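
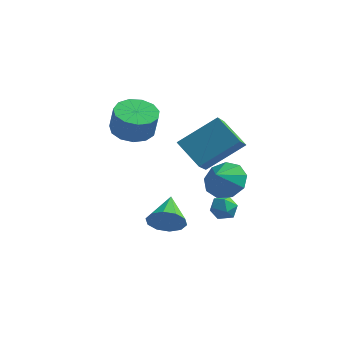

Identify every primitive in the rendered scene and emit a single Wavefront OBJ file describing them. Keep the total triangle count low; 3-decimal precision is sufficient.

v -0.593 2.708 1.293
v 0.234 2.275 1.031
v 0.521 2.099 2.224
v -0.307 2.532 2.487
v 0.348 2.807 1.082
v 0.635 2.632 2.275
v 0.163 3.308 1.199
v 0.45 3.132 2.393
v -0.262 3.618 1.347
v 0.025 3.442 2.541
v -0.792 3.639 1.478
v -0.505 3.464 2.671
v -1.26 3.364 1.55
v -0.973 3.189 2.743
v -1.515 2.881 1.54
v -1.228 2.706 2.734
v -1.478 2.343 1.452
v -1.191 2.168 2.646
v -1.16 1.921 1.314
v -0.873 1.746 2.507
v -0.662 1.748 1.169
v -0.376 1.573 2.362
v -0.143 1.88 1.063
v 0.144 1.705 2.257
v 1.901 0.704 -2.518
v 2.377 1.101 -3.113
v 1.459 2.096 -1.942
v 1.89 1.029 -3.314
v 1.407 0.833 -3.21
v 1.113 0.588 -2.842
v 1.119 0.386 -2.35
v 1.424 0.307 -1.922
v 1.911 0.378 -1.722
v 2.394 0.574 -1.825
v 2.689 0.82 -2.193
v 2.682 1.021 -2.685
v 3.156 3.809 -1.477
v 4.113 3.565 -1.551
v 3.024 3.071 -0.743
v 4.032 4.046 -1.081
v 3.541 4.417 -0.797
v 2.87 4.503 -0.832
v 2.333 4.264 -1.168
v 2.181 3.813 -1.649
v 2.485 3.36 -2.05
v 3.103 3.117 -2.183
v 3.746 3.198 -1.986
v 3.458 4.201 -3.351
v 3.73 3.808 -2.876
v 2.57 3.572 -3.364
v 2.842 3.179 -2.889
v 2.65 3.806 -2.738
v 3.199 4.195 -2.73
v 3.101 3.185 -3.51
v 3.65 3.574 -3.502
v 3.509 3.18 -2.975
v 3.23 3.564 -2.498
v 3.07 3.816 -3.742
v 2.791 4.2 -3.265
v 3.12 1.875 0.258
v 3.325 0.74 1.137
v 1.936 2.325 1.116
v 2.142 1.19 1.995
v 4.398 3.01 1.425
v 4.604 1.875 2.304
v 3.215 3.46 2.283
v 3.42 2.325 3.162
f 2 1 5
f 2 5 3
f 3 5 6
f 3 6 4
f 5 1 7
f 5 7 6
f 6 7 8
f 6 8 4
f 7 1 9
f 7 9 8
f 8 9 10
f 8 10 4
f 9 1 11
f 9 11 10
f 10 11 12
f 10 12 4
f 11 1 13
f 11 13 12
f 12 13 14
f 12 14 4
f 13 1 15
f 13 15 14
f 14 15 16
f 14 16 4
f 15 1 17
f 15 17 16
f 16 17 18
f 16 18 4
f 17 1 19
f 17 19 18
f 18 19 20
f 18 20 4
f 19 1 21
f 19 21 20
f 20 21 22
f 20 22 4
f 21 1 23
f 21 23 22
f 22 23 24
f 22 24 4
f 23 1 2
f 23 2 24
f 24 2 3
f 24 3 4
f 26 25 28
f 26 28 27
f 28 25 29
f 28 29 27
f 29 25 30
f 29 30 27
f 30 25 31
f 30 31 27
f 31 25 32
f 31 32 27
f 32 25 33
f 32 33 27
f 33 25 34
f 33 34 27
f 34 25 35
f 34 35 27
f 35 25 36
f 35 36 27
f 36 25 26
f 36 26 27
f 38 37 40
f 38 40 39
f 40 37 41
f 40 41 39
f 41 37 42
f 41 42 39
f 42 37 43
f 42 43 39
f 43 37 44
f 43 44 39
f 44 37 45
f 44 45 39
f 45 37 46
f 45 46 39
f 46 37 47
f 46 47 39
f 47 37 38
f 47 38 39
f 48 59 53
f 48 53 49
f 48 49 55
f 48 55 58
f 48 58 59
f 49 53 57
f 53 59 52
f 59 58 50
f 58 55 54
f 55 49 56
f 51 57 52
f 51 52 50
f 51 50 54
f 51 54 56
f 51 56 57
f 52 57 53
f 50 52 59
f 54 50 58
f 56 54 55
f 57 56 49
f 61 63 60
f 64 61 60
f 60 63 62
f 62 64 60
f 61 67 63
f 65 61 64
f 65 67 61
f 63 67 62
f 66 64 62
f 62 67 66
f 66 65 64
f 67 65 66



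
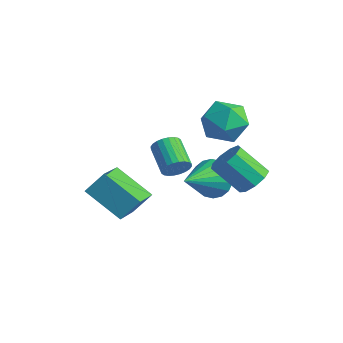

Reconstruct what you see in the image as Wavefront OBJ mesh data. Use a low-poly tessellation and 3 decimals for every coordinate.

v 0.795 1.65 3.362
v 1.525 2.397 3.117
v 1.395 0.643 2.083
v 2.125 1.39 1.838
v 2.205 0.842 2.756
v 1.834 1.464 3.547
v 1.086 1.576 1.653
v 0.715 2.198 2.444
v 1.705 2.351 2.061
v 2.397 1.897 2.743
v 0.523 1.143 2.457
v 1.215 0.689 3.139
v -1.165 -3.222 -0.576
v -0.829 -2.527 0.276
v -2.067 -1.868 -1.324
v -1.731 -1.173 -0.471
v 0.371 -2.747 -1.569
v 0.707 -2.052 -0.716
v -0.531 -1.393 -2.316
v -0.195 -0.698 -1.464
v -0.163 2.391 -1.965
v 0.574 2.765 -1.476
v 0.163 0.609 -1.095
v 0.243 2.832 -1.215
v -0.169 2.811 -1.102
v -0.579 2.708 -1.16
v -0.907 2.542 -1.377
v -1.088 2.346 -1.711
v -1.086 2.159 -2.095
v -0.9 2.018 -2.454
v -0.569 1.951 -2.715
v -0.158 1.971 -2.828
v 0.253 2.074 -2.77
v 0.581 2.241 -2.553
v 0.761 2.437 -2.219
v 0.759 2.624 -1.835
v 1.865 -1.244 1.408
v 2.187 -0.912 1.79
v 1.058 -0.464 2.354
v 0.735 -0.796 1.972
v 2.158 -0.762 1.612
v 1.028 -0.314 2.177
v 2.084 -0.685 1.404
v 0.954 -0.238 1.968
v 1.977 -0.694 1.196
v 0.847 -0.246 1.76
v 1.853 -0.786 1.02
v 0.723 -0.338 1.585
v 1.73 -0.948 0.903
v 0.6 -0.5 1.468
v 1.628 -1.155 0.864
v 0.499 -0.707 1.428
v 1.562 -1.375 0.907
v 0.433 -0.928 1.471
v 1.542 -1.576 1.026
v 0.413 -1.128 1.59
v 1.572 -1.726 1.203
v 0.442 -1.278 1.768
v 1.646 -1.802 1.412
v 0.516 -1.355 1.976
v 1.753 -1.794 1.62
v 0.623 -1.346 2.184
v 1.877 -1.702 1.795
v 0.747 -1.254 2.36
v 2 -1.54 1.912
v 0.87 -1.092 2.477
v 2.101 -1.333 1.952
v 0.972 -0.885 2.516
v 2.167 -1.112 1.909
v 1.038 -0.665 2.473
v 2.731 1.913 -0.293
v 3.323 1.888 0.2
v 2.36 1.282 1.325
v 1.769 1.307 0.833
v 3.075 2.352 0.239
v 2.113 1.745 1.364
v 2.667 2.61 0.029
v 1.705 2.004 1.154
v 2.289 2.542 -0.332
v 1.327 1.936 0.793
v 2.118 2.18 -0.674
v 1.155 1.574 0.452
v 2.233 1.693 -0.837
v 1.271 1.086 0.288
v 2.582 1.309 -0.746
v 1.62 0.702 0.379
v 3.001 1.208 -0.443
v 2.038 0.601 0.682
v 3.293 1.437 -0.069
v 2.331 0.83 1.056
f 1 12 6
f 1 6 2
f 1 2 8
f 1 8 11
f 1 11 12
f 2 6 10
f 6 12 5
f 12 11 3
f 11 8 7
f 8 2 9
f 4 10 5
f 4 5 3
f 4 3 7
f 4 7 9
f 4 9 10
f 5 10 6
f 3 5 12
f 7 3 11
f 9 7 8
f 10 9 2
f 14 16 13
f 17 14 13
f 13 16 15
f 15 17 13
f 14 20 16
f 18 14 17
f 18 20 14
f 16 20 15
f 19 17 15
f 15 20 19
f 19 18 17
f 20 18 19
f 22 21 24
f 22 24 23
f 24 21 25
f 24 25 23
f 25 21 26
f 25 26 23
f 26 21 27
f 26 27 23
f 27 21 28
f 27 28 23
f 28 21 29
f 28 29 23
f 29 21 30
f 29 30 23
f 30 21 31
f 30 31 23
f 31 21 32
f 31 32 23
f 32 21 33
f 32 33 23
f 33 21 34
f 33 34 23
f 34 21 35
f 34 35 23
f 35 21 36
f 35 36 23
f 36 21 22
f 36 22 23
f 38 37 41
f 38 41 39
f 39 41 42
f 39 42 40
f 41 37 43
f 41 43 42
f 42 43 44
f 42 44 40
f 43 37 45
f 43 45 44
f 44 45 46
f 44 46 40
f 45 37 47
f 45 47 46
f 46 47 48
f 46 48 40
f 47 37 49
f 47 49 48
f 48 49 50
f 48 50 40
f 49 37 51
f 49 51 50
f 50 51 52
f 50 52 40
f 51 37 53
f 51 53 52
f 52 53 54
f 52 54 40
f 53 37 55
f 53 55 54
f 54 55 56
f 54 56 40
f 55 37 57
f 55 57 56
f 56 57 58
f 56 58 40
f 57 37 59
f 57 59 58
f 58 59 60
f 58 60 40
f 59 37 61
f 59 61 60
f 60 61 62
f 60 62 40
f 61 37 63
f 61 63 62
f 62 63 64
f 62 64 40
f 63 37 65
f 63 65 64
f 64 65 66
f 64 66 40
f 65 37 67
f 65 67 66
f 66 67 68
f 66 68 40
f 67 37 69
f 67 69 68
f 68 69 70
f 68 70 40
f 69 37 38
f 69 38 70
f 70 38 39
f 70 39 40
f 72 71 75
f 72 75 73
f 73 75 76
f 73 76 74
f 75 71 77
f 75 77 76
f 76 77 78
f 76 78 74
f 77 71 79
f 77 79 78
f 78 79 80
f 78 80 74
f 79 71 81
f 79 81 80
f 80 81 82
f 80 82 74
f 81 71 83
f 81 83 82
f 82 83 84
f 82 84 74
f 83 71 85
f 83 85 84
f 84 85 86
f 84 86 74
f 85 71 87
f 85 87 86
f 86 87 88
f 86 88 74
f 87 71 89
f 87 89 88
f 88 89 90
f 88 90 74
f 89 71 72
f 89 72 90
f 90 72 73
f 90 73 74



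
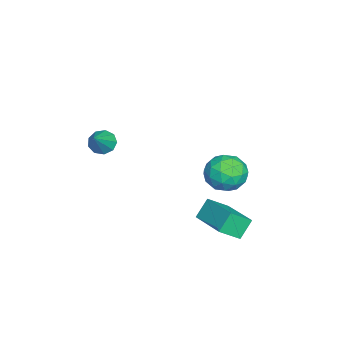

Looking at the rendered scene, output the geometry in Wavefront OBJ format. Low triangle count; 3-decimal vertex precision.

v 0.317 1.846 -2.025
v -0.246 2.261 -1.151
v 1.94 3.16 -1.604
v 1.376 3.575 -0.729
v 0.824 0.985 -1.291
v 0.26 1.4 -0.416
v 2.446 2.299 -0.869
v 1.883 2.714 0.005
v -2.415 2.811 -0.3
v -1.527 2.186 -0.102
v -3.293 1.374 -0.898
v -2.405 0.749 -0.7
v -2.979 1.174 0.142
v -2.437 2.062 0.511
v -2.383 1.498 -1.511
v -1.841 2.386 -1.142
v -1.507 1.375 -0.851
v -1.875 1.174 0.171
v -2.945 2.386 -1.171
v -3.313 2.185 -0.149
v -1.894 2.624 -0.149
v -2.926 0.936 -0.851
v -3.263 1.185 -0.357
v -2.741 0.818 -0.24
v -2.429 2.552 0.212
v -1.907 2.184 0.328
v -2.76 1.59 0.471
v -2.913 1.376 -1.328
v -2.391 1.008 -1.212
v -2.079 2.742 -0.76
v -1.557 2.375 -0.643
v -2.06 1.97 -1.471
v -1.36 1.78 -0.472
v -1.876 0.936 -0.824
v -1.864 1.376 -1.301
v -1.545 1.898 -1.083
v -1.577 1.663 0.128
v -2.092 0.818 -0.223
v -2.43 1.068 0.271
v -2.111 1.59 0.488
v -1.565 1.186 -0.312
v -2.728 2.742 -0.777
v -3.243 1.897 -1.128
v -2.709 1.97 -1.488
v -2.39 2.492 -1.271
v -2.944 2.624 -0.176
v -3.46 1.78 -0.528
v -3.275 1.662 0.083
v -2.956 2.184 0.301
v -3.255 2.374 -0.688
v 0.572 -3.259 2.946
v 1.01 -3.079 2.472
v 1.728 -3.361 3.974
v 0.851 -2.707 2.688
v 0.562 -2.593 3.024
v 0.277 -2.791 3.324
v 0.131 -3.208 3.447
v 0.191 -3.648 3.336
v 0.43 -3.906 3.042
v 0.735 -3.861 2.703
v 0.964 -3.535 2.478
f 2 4 1
f 5 2 1
f 1 4 3
f 3 5 1
f 2 8 4
f 6 2 5
f 6 8 2
f 4 8 3
f 7 5 3
f 3 8 7
f 7 6 5
f 8 6 7
f 9 46 25
f 46 20 49
f 25 49 14
f 46 49 25
f 9 25 21
f 25 14 26
f 21 26 10
f 25 26 21
f 9 21 30
f 21 10 31
f 30 31 16
f 21 31 30
f 9 30 42
f 30 16 45
f 42 45 19
f 30 45 42
f 9 42 46
f 42 19 50
f 46 50 20
f 42 50 46
f 10 26 37
f 26 14 40
f 37 40 18
f 26 40 37
f 14 49 27
f 49 20 48
f 27 48 13
f 49 48 27
f 20 50 47
f 50 19 43
f 47 43 11
f 50 43 47
f 19 45 44
f 45 16 32
f 44 32 15
f 45 32 44
f 16 31 36
f 31 10 33
f 36 33 17
f 31 33 36
f 12 38 24
f 38 18 39
f 24 39 13
f 38 39 24
f 12 24 22
f 24 13 23
f 22 23 11
f 24 23 22
f 12 22 29
f 22 11 28
f 29 28 15
f 22 28 29
f 12 29 34
f 29 15 35
f 34 35 17
f 29 35 34
f 12 34 38
f 34 17 41
f 38 41 18
f 34 41 38
f 13 39 27
f 39 18 40
f 27 40 14
f 39 40 27
f 11 23 47
f 23 13 48
f 47 48 20
f 23 48 47
f 15 28 44
f 28 11 43
f 44 43 19
f 28 43 44
f 17 35 36
f 35 15 32
f 36 32 16
f 35 32 36
f 18 41 37
f 41 17 33
f 37 33 10
f 41 33 37
f 52 51 54
f 52 54 53
f 54 51 55
f 54 55 53
f 55 51 56
f 55 56 53
f 56 51 57
f 56 57 53
f 57 51 58
f 57 58 53
f 58 51 59
f 58 59 53
f 59 51 60
f 59 60 53
f 60 51 61
f 60 61 53
f 61 51 52
f 61 52 53



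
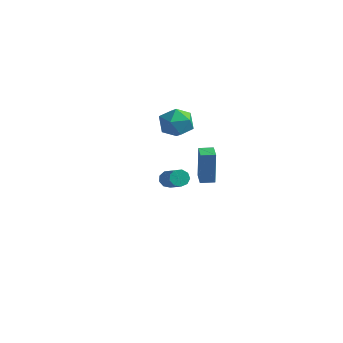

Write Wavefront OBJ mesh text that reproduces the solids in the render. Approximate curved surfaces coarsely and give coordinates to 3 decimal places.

v 2.59 -2.729 -1.067
v 2.911 -2.333 -1.168
v 4.212 -3.155 -0.254
v 3.89 -3.551 -0.153
v 2.736 -2.273 -0.865
v 4.037 -3.095 0.049
v 2.492 -2.426 -0.656
v 3.793 -3.248 0.258
v 2.294 -2.721 -0.639
v 3.595 -3.543 0.275
v 2.234 -3.02 -0.823
v 3.535 -3.842 0.091
v 2.341 -3.182 -1.121
v 3.642 -4.004 -0.207
v 2.564 -3.133 -1.394
v 3.865 -3.955 -0.479
v 2.799 -2.894 -1.514
v 4.1 -3.716 -0.599
v 2.936 -2.578 -1.425
v 4.237 -3.4 -0.51
v -1.67 4.529 -0.775
v -1.203 4.19 -1.679
v -2.697 3.13 -0.781
v -2.23 2.791 -1.685
v -1.678 2.794 -0.765
v -1.044 3.658 -0.761
v -2.856 3.662 -1.699
v -2.222 4.526 -1.695
v -1.936 3.655 -2.25
v -1.208 3.118 -1.673
v -2.692 4.202 -0.787
v -1.964 3.665 -0.21
v -0.35 3.453 -4.628
v -0.266 3.389 -2.5
v 0.228 4.021 -4.634
v 0.312 3.957 -2.506
v 0.308 2.783 -4.674
v 0.392 2.719 -2.546
v 0.886 3.351 -4.68
v 0.97 3.287 -2.552
f 2 1 5
f 2 5 3
f 3 5 6
f 3 6 4
f 5 1 7
f 5 7 6
f 6 7 8
f 6 8 4
f 7 1 9
f 7 9 8
f 8 9 10
f 8 10 4
f 9 1 11
f 9 11 10
f 10 11 12
f 10 12 4
f 11 1 13
f 11 13 12
f 12 13 14
f 12 14 4
f 13 1 15
f 13 15 14
f 14 15 16
f 14 16 4
f 15 1 17
f 15 17 16
f 16 17 18
f 16 18 4
f 17 1 19
f 17 19 18
f 18 19 20
f 18 20 4
f 19 1 2
f 19 2 20
f 20 2 3
f 20 3 4
f 21 32 26
f 21 26 22
f 21 22 28
f 21 28 31
f 21 31 32
f 22 26 30
f 26 32 25
f 32 31 23
f 31 28 27
f 28 22 29
f 24 30 25
f 24 25 23
f 24 23 27
f 24 27 29
f 24 29 30
f 25 30 26
f 23 25 32
f 27 23 31
f 29 27 28
f 30 29 22
f 34 36 33
f 37 34 33
f 33 36 35
f 35 37 33
f 34 40 36
f 38 34 37
f 38 40 34
f 36 40 35
f 39 37 35
f 35 40 39
f 39 38 37
f 40 38 39



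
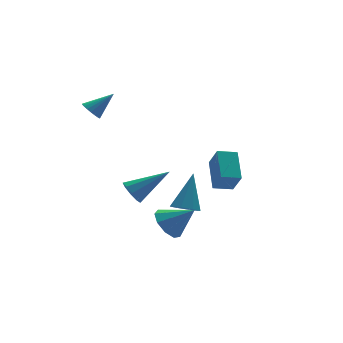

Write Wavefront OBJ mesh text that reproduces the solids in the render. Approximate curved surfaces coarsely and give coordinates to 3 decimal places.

v 0.975 1.228 -2.443
v 1.042 0.481 -1.32
v 1.491 2.695 -1.498
v 1.558 1.949 -0.375
v 1.962 1.011 -2.645
v 2.029 0.265 -1.522
v 2.478 2.479 -1.7
v 2.545 1.732 -0.577
v -1.99 -0.082 -3.498
v -1.328 0.564 -3.755
v -0.93 -0.758 -2.462
v -1.678 0.791 -3.248
v -2.174 0.61 -2.859
v -2.585 0.105 -2.768
v -2.717 -0.487 -3.019
v -2.509 -0.889 -3.494
v -2.059 -0.914 -3.972
v -1.576 -0.549 -4.227
v -1.287 0.034 -4.142
v -4.438 -1.528 -0.06
v -4.056 -1.576 -0.645
v -2.742 -1.912 1.08
v -4.059 -1.124 -0.488
v -4.24 -0.861 -0.131
v -4.514 -0.91 0.259
v -4.752 -1.249 0.5
v -4.843 -1.718 0.478
v -4.745 -2.099 0.204
v -4.504 -2.213 -0.193
v -4.231 -2.006 -0.528
v -4.147 3.876 2.669
v -3.754 3.858 2.203
v -3.013 3.784 3.631
v -3.771 4.107 2.248
v -3.854 4.316 2.365
v -3.987 4.449 2.535
v -4.148 4.483 2.728
v -4.309 4.412 2.911
v -4.442 4.249 3.052
v -4.524 4.021 3.127
v -4.54 3.768 3.123
v -4.489 3.533 3.04
v -4.379 3.358 2.893
v -4.229 3.273 2.708
v -4.064 3.292 2.516
v -3.914 3.411 2.35
v -3.804 3.612 2.239
v -2.099 -2.197 -1.332
v -1.431 -2.245 -1.622
v -1.301 -1.383 0.372
v -1.68 -1.759 -1.738
v -2.175 -1.529 -1.616
v -2.625 -1.691 -1.327
v -2.767 -2.15 -1.041
v -2.518 -2.636 -0.926
v -2.023 -2.866 -1.048
v -1.573 -2.704 -1.336
f 2 4 1
f 5 2 1
f 1 4 3
f 3 5 1
f 2 8 4
f 6 2 5
f 6 8 2
f 4 8 3
f 7 5 3
f 3 8 7
f 7 6 5
f 8 6 7
f 10 9 12
f 10 12 11
f 12 9 13
f 12 13 11
f 13 9 14
f 13 14 11
f 14 9 15
f 14 15 11
f 15 9 16
f 15 16 11
f 16 9 17
f 16 17 11
f 17 9 18
f 17 18 11
f 18 9 19
f 18 19 11
f 19 9 10
f 19 10 11
f 21 20 23
f 21 23 22
f 23 20 24
f 23 24 22
f 24 20 25
f 24 25 22
f 25 20 26
f 25 26 22
f 26 20 27
f 26 27 22
f 27 20 28
f 27 28 22
f 28 20 29
f 28 29 22
f 29 20 30
f 29 30 22
f 30 20 21
f 30 21 22
f 32 31 34
f 32 34 33
f 34 31 35
f 34 35 33
f 35 31 36
f 35 36 33
f 36 31 37
f 36 37 33
f 37 31 38
f 37 38 33
f 38 31 39
f 38 39 33
f 39 31 40
f 39 40 33
f 40 31 41
f 40 41 33
f 41 31 42
f 41 42 33
f 42 31 43
f 42 43 33
f 43 31 44
f 43 44 33
f 44 31 45
f 44 45 33
f 45 31 46
f 45 46 33
f 46 31 47
f 46 47 33
f 47 31 32
f 47 32 33
f 49 48 51
f 49 51 50
f 51 48 52
f 51 52 50
f 52 48 53
f 52 53 50
f 53 48 54
f 53 54 50
f 54 48 55
f 54 55 50
f 55 48 56
f 55 56 50
f 56 48 57
f 56 57 50
f 57 48 49
f 57 49 50



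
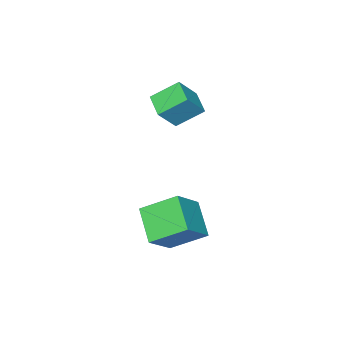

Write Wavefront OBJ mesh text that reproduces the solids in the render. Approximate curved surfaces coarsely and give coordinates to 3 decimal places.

v 1.658 -0.792 -4.345
v 3.085 -0.716 -3.033
v 0.639 0.573 -3.315
v 2.066 0.649 -2.003
v 2.514 0.611 -5.357
v 3.941 0.687 -4.045
v 1.495 1.976 -4.327
v 2.922 2.052 -3.015
v -3.629 -3.447 -0.13
v -2.594 -3.603 1.132
v -3 -2.339 -0.51
v -1.964 -2.495 0.753
v -2.616 -4.345 -1.073
v -1.58 -4.501 0.19
v -1.986 -3.237 -1.452
v -0.951 -3.393 -0.19
f 2 4 1
f 5 2 1
f 1 4 3
f 3 5 1
f 2 8 4
f 6 2 5
f 6 8 2
f 4 8 3
f 7 5 3
f 3 8 7
f 7 6 5
f 8 6 7
f 10 12 9
f 13 10 9
f 9 12 11
f 11 13 9
f 10 16 12
f 14 10 13
f 14 16 10
f 12 16 11
f 15 13 11
f 11 16 15
f 15 14 13
f 16 14 15



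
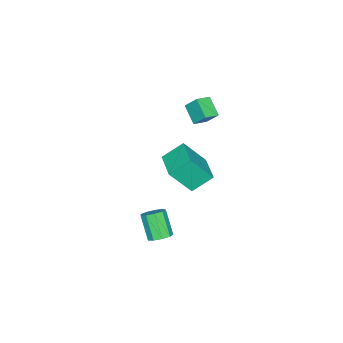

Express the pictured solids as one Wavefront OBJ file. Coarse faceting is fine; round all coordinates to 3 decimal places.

v -3.828 1.988 0.146
v -4.511 1.089 0.921
v -3.804 2.748 1.048
v -4.487 1.849 1.823
v -2.953 1.591 0.457
v -3.636 0.692 1.232
v -2.929 2.351 1.359
v -3.612 1.452 2.134
v 4.159 3.141 -3.145
v 4.615 3.498 -2.717
v 3.976 2.716 -1.386
v 3.521 2.359 -1.815
v 4.196 3.753 -2.768
v 3.558 2.971 -1.437
v 3.76 3.721 -2.995
v 3.122 2.94 -1.665
v 3.511 3.418 -3.293
v 2.873 2.637 -1.962
v 3.565 2.985 -3.521
v 2.927 2.204 -2.191
v 3.897 2.625 -3.574
v 3.259 1.843 -2.243
v 4.351 2.506 -3.426
v 3.713 1.725 -2.095
v 4.716 2.684 -3.147
v 4.078 1.903 -1.816
v 4.82 3.076 -2.867
v 4.182 2.294 -1.536
v -1.38 0.367 -1.795
v -2.235 1.307 -0.839
v -2.13 1.436 -3.516
v -2.985 2.376 -2.559
v 0.065 1.564 -1.681
v -0.79 2.504 -0.724
v -0.685 2.633 -3.401
v -1.54 3.573 -2.445
f 2 4 1
f 5 2 1
f 1 4 3
f 3 5 1
f 2 8 4
f 6 2 5
f 6 8 2
f 4 8 3
f 7 5 3
f 3 8 7
f 7 6 5
f 8 6 7
f 10 9 13
f 10 13 11
f 11 13 14
f 11 14 12
f 13 9 15
f 13 15 14
f 14 15 16
f 14 16 12
f 15 9 17
f 15 17 16
f 16 17 18
f 16 18 12
f 17 9 19
f 17 19 18
f 18 19 20
f 18 20 12
f 19 9 21
f 19 21 20
f 20 21 22
f 20 22 12
f 21 9 23
f 21 23 22
f 22 23 24
f 22 24 12
f 23 9 25
f 23 25 24
f 24 25 26
f 24 26 12
f 25 9 27
f 25 27 26
f 26 27 28
f 26 28 12
f 27 9 10
f 27 10 28
f 28 10 11
f 28 11 12
f 30 32 29
f 33 30 29
f 29 32 31
f 31 33 29
f 30 36 32
f 34 30 33
f 34 36 30
f 32 36 31
f 35 33 31
f 31 36 35
f 35 34 33
f 36 34 35



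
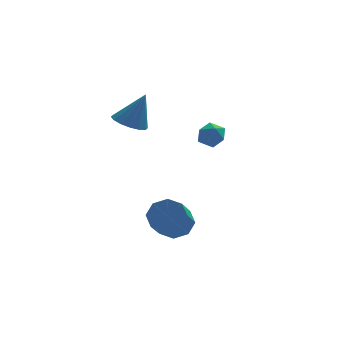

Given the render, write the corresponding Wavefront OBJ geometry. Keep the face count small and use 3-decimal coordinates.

v 1.699 0.586 -3.584
v 2.591 0.242 -3.499
v 1.993 -1.01 -2.291
v 1.101 -0.666 -2.376
v 2.449 0.777 -3.015
v 1.85 -0.475 -1.807
v 1.867 1.2 -2.865
v 1.269 -0.053 -1.657
v 1.187 1.263 -3.136
v 0.589 0.011 -1.928
v 0.807 0.93 -3.669
v 0.209 -0.322 -2.461
v 0.95 0.395 -4.153
v 0.351 -0.857 -2.945
v 1.531 -0.027 -4.303
v 0.933 -1.28 -3.095
v 2.211 -0.091 -4.032
v 1.613 -1.343 -2.824
v 3.866 3.914 -0.093
v 4.27 4.197 0.523
v 3.67 2.823 0.537
v 4.074 3.106 1.153
v 3.37 3.41 0.969
v 3.491 4.085 0.579
v 4.449 2.935 0.481
v 4.57 3.61 0.091
v 4.63 3.592 0.877
v 3.963 3.886 1.179
v 3.977 3.134 -0.119
v 3.31 3.428 0.183
v 0.06 3.479 1.7
v 0.897 3.339 1.319
v 0.86 3.581 3.42
v 0.838 3.816 1.318
v 0.57 4.204 1.419
v 0.166 4.397 1.596
v -0.266 4.344 1.8
v -0.612 4.059 1.978
v -0.777 3.619 2.081
v -0.718 3.141 2.082
v -0.451 2.754 1.98
v -0.047 2.561 1.804
v 0.386 2.614 1.6
v 0.731 2.898 1.422
f 2 1 5
f 2 5 3
f 3 5 6
f 3 6 4
f 5 1 7
f 5 7 6
f 6 7 8
f 6 8 4
f 7 1 9
f 7 9 8
f 8 9 10
f 8 10 4
f 9 1 11
f 9 11 10
f 10 11 12
f 10 12 4
f 11 1 13
f 11 13 12
f 12 13 14
f 12 14 4
f 13 1 15
f 13 15 14
f 14 15 16
f 14 16 4
f 15 1 17
f 15 17 16
f 16 17 18
f 16 18 4
f 17 1 2
f 17 2 18
f 18 2 3
f 18 3 4
f 19 30 24
f 19 24 20
f 19 20 26
f 19 26 29
f 19 29 30
f 20 24 28
f 24 30 23
f 30 29 21
f 29 26 25
f 26 20 27
f 22 28 23
f 22 23 21
f 22 21 25
f 22 25 27
f 22 27 28
f 23 28 24
f 21 23 30
f 25 21 29
f 27 25 26
f 28 27 20
f 32 31 34
f 32 34 33
f 34 31 35
f 34 35 33
f 35 31 36
f 35 36 33
f 36 31 37
f 36 37 33
f 37 31 38
f 37 38 33
f 38 31 39
f 38 39 33
f 39 31 40
f 39 40 33
f 40 31 41
f 40 41 33
f 41 31 42
f 41 42 33
f 42 31 43
f 42 43 33
f 43 31 44
f 43 44 33
f 44 31 32
f 44 32 33



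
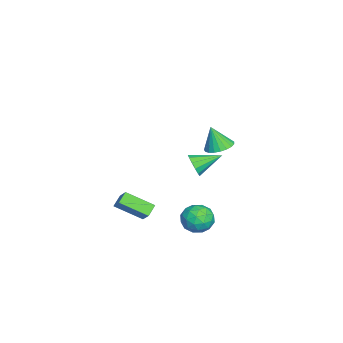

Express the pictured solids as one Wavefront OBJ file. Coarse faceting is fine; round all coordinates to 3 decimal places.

v 1.088 4.136 2.826
v 1.9 3.967 2.825
v 0.992 3.664 4.194
v 1.895 4.294 2.937
v 1.75 4.593 3.03
v 1.491 4.813 3.088
v 1.162 4.916 3.101
v 0.82 4.884 3.066
v 0.524 4.723 2.99
v 0.326 4.461 2.885
v 0.26 4.142 2.771
v 0.336 3.823 2.665
v 0.543 3.557 2.588
v 0.844 3.392 2.552
v 1.187 3.355 2.563
v 1.513 3.454 2.62
v 1.765 3.67 2.712
v -1.392 2.937 -4.071
v -0.918 3.5 -3.38
v 0.018 2.2 -4.44
v 0.492 2.763 -3.749
v -0.163 2.053 -3.458
v -1.035 2.509 -3.229
v 0.135 3.191 -4.591
v -0.737 3.647 -4.362
v 0.026 3.657 -3.702
v -0.158 2.954 -3.001
v -0.742 2.746 -4.819
v -0.926 2.043 -4.118
v -1.279 3.283 -3.693
v 0.379 2.417 -4.127
v -0.007 2 -3.955
v 0.273 2.331 -3.55
v -1.348 2.701 -3.604
v -1.069 3.031 -3.199
v -0.625 2.181 -3.244
v 0.169 2.669 -4.621
v 0.448 2.999 -4.216
v -1.173 3.369 -4.27
v -0.893 3.7 -3.865
v -0.275 3.519 -4.576
v -0.445 3.706 -3.476
v 0.384 3.273 -3.693
v 0.174 3.525 -4.188
v -0.339 3.793 -4.053
v -0.553 3.293 -3.065
v 0.276 2.86 -3.282
v -0.11 2.443 -3.11
v -0.622 2.71 -2.976
v 0.002 3.385 -3.254
v -1.176 2.84 -4.538
v -0.347 2.407 -4.755
v -0.278 2.99 -4.844
v -0.79 3.257 -4.71
v -1.284 2.427 -4.127
v -0.455 1.994 -4.344
v -0.561 1.907 -3.767
v -1.074 2.175 -3.632
v -0.902 2.315 -4.566
v -0.955 0.159 -3.659
v -1.002 -1.451 -2.768
v -0.209 0.578 -2.862
v -0.256 -1.031 -1.971
v -0.324 -0.109 -4.109
v -0.371 -1.718 -3.218
v 0.422 0.311 -3.312
v 0.375 -1.299 -2.421
v -3.447 2.303 -1.565
v -2.878 2.253 -1.004
v -3.933 3.817 -0.935
v -2.69 2.46 -1.357
v -2.742 2.618 -1.776
v -3.018 2.676 -2.128
v -3.429 2.615 -2.301
v -3.847 2.456 -2.241
v -4.137 2.248 -1.965
v -4.208 2.058 -1.563
v -4.037 1.945 -1.161
v -3.679 1.947 -0.888
v -3.247 2.061 -0.829
f 2 1 4
f 2 4 3
f 4 1 5
f 4 5 3
f 5 1 6
f 5 6 3
f 6 1 7
f 6 7 3
f 7 1 8
f 7 8 3
f 8 1 9
f 8 9 3
f 9 1 10
f 9 10 3
f 10 1 11
f 10 11 3
f 11 1 12
f 11 12 3
f 12 1 13
f 12 13 3
f 13 1 14
f 13 14 3
f 14 1 15
f 14 15 3
f 15 1 16
f 15 16 3
f 16 1 17
f 16 17 3
f 17 1 2
f 17 2 3
f 18 55 34
f 55 29 58
f 34 58 23
f 55 58 34
f 18 34 30
f 34 23 35
f 30 35 19
f 34 35 30
f 18 30 39
f 30 19 40
f 39 40 25
f 30 40 39
f 18 39 51
f 39 25 54
f 51 54 28
f 39 54 51
f 18 51 55
f 51 28 59
f 55 59 29
f 51 59 55
f 19 35 46
f 35 23 49
f 46 49 27
f 35 49 46
f 23 58 36
f 58 29 57
f 36 57 22
f 58 57 36
f 29 59 56
f 59 28 52
f 56 52 20
f 59 52 56
f 28 54 53
f 54 25 41
f 53 41 24
f 54 41 53
f 25 40 45
f 40 19 42
f 45 42 26
f 40 42 45
f 21 47 33
f 47 27 48
f 33 48 22
f 47 48 33
f 21 33 31
f 33 22 32
f 31 32 20
f 33 32 31
f 21 31 38
f 31 20 37
f 38 37 24
f 31 37 38
f 21 38 43
f 38 24 44
f 43 44 26
f 38 44 43
f 21 43 47
f 43 26 50
f 47 50 27
f 43 50 47
f 22 48 36
f 48 27 49
f 36 49 23
f 48 49 36
f 20 32 56
f 32 22 57
f 56 57 29
f 32 57 56
f 24 37 53
f 37 20 52
f 53 52 28
f 37 52 53
f 26 44 45
f 44 24 41
f 45 41 25
f 44 41 45
f 27 50 46
f 50 26 42
f 46 42 19
f 50 42 46
f 61 63 60
f 64 61 60
f 60 63 62
f 62 64 60
f 61 67 63
f 65 61 64
f 65 67 61
f 63 67 62
f 66 64 62
f 62 67 66
f 66 65 64
f 67 65 66
f 69 68 71
f 69 71 70
f 71 68 72
f 71 72 70
f 72 68 73
f 72 73 70
f 73 68 74
f 73 74 70
f 74 68 75
f 74 75 70
f 75 68 76
f 75 76 70
f 76 68 77
f 76 77 70
f 77 68 78
f 77 78 70
f 78 68 79
f 78 79 70
f 79 68 80
f 79 80 70
f 80 68 69
f 80 69 70



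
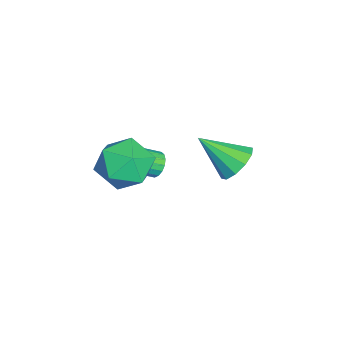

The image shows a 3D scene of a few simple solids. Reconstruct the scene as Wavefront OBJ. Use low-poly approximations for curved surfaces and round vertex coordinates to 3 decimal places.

v -2.787 3.085 0.458
v -2.372 2.554 -0.155
v -2.913 1.595 1.662
v -1.977 2.785 0.172
v -1.891 3.13 0.607
v -2.147 3.458 0.986
v -2.648 3.643 1.162
v -3.202 3.615 1.07
v -3.598 3.384 0.743
v -3.684 3.039 0.308
v -3.427 2.711 -0.071
v -2.926 2.526 -0.247
v -3.746 -0.07 -0.874
v -3.382 0.278 -0.548
v -2.95 -0.762 0.081
v -3.314 -1.11 -0.246
v -3.624 0.27 -0.395
v -3.193 -0.77 0.234
v -3.895 0.184 -0.352
v -3.464 -0.856 0.277
v -4.131 0.04 -0.428
v -3.7 -1 0.201
v -4.279 -0.129 -0.607
v -3.848 -1.17 0.022
v -4.305 -0.285 -0.847
v -3.874 -1.325 -0.218
v -4.203 -0.391 -1.093
v -3.771 -1.432 -0.464
v -3.995 -0.424 -1.289
v -3.564 -1.465 -0.66
v -3.731 -0.375 -1.39
v -3.3 -1.416 -0.762
v -3.47 -0.257 -1.373
v -3.039 -1.298 -0.745
v -3.272 -0.096 -1.242
v -2.841 -1.136 -0.613
v -3.183 0.072 -1.026
v -2.751 -0.969 -0.398
v -3.222 0.207 -0.776
v -2.791 -0.834 -0.147
v 0.517 0.192 2.252
v 1.553 0.21 2.855
v -0.093 -1.29 3.345
v 0.943 -1.272 3.948
v 0.161 -0.372 4.073
v 0.538 0.544 3.398
v 0.922 -1.624 2.802
v 1.299 -0.708 2.127
v 1.803 -0.912 3.195
v 1.333 -0.139 3.981
v 0.127 -0.941 2.219
v -0.343 -0.168 3.005
f 2 1 4
f 2 4 3
f 4 1 5
f 4 5 3
f 5 1 6
f 5 6 3
f 6 1 7
f 6 7 3
f 7 1 8
f 7 8 3
f 8 1 9
f 8 9 3
f 9 1 10
f 9 10 3
f 10 1 11
f 10 11 3
f 11 1 12
f 11 12 3
f 12 1 2
f 12 2 3
f 14 13 17
f 14 17 15
f 15 17 18
f 15 18 16
f 17 13 19
f 17 19 18
f 18 19 20
f 18 20 16
f 19 13 21
f 19 21 20
f 20 21 22
f 20 22 16
f 21 13 23
f 21 23 22
f 22 23 24
f 22 24 16
f 23 13 25
f 23 25 24
f 24 25 26
f 24 26 16
f 25 13 27
f 25 27 26
f 26 27 28
f 26 28 16
f 27 13 29
f 27 29 28
f 28 29 30
f 28 30 16
f 29 13 31
f 29 31 30
f 30 31 32
f 30 32 16
f 31 13 33
f 31 33 32
f 32 33 34
f 32 34 16
f 33 13 35
f 33 35 34
f 34 35 36
f 34 36 16
f 35 13 37
f 35 37 36
f 36 37 38
f 36 38 16
f 37 13 39
f 37 39 38
f 38 39 40
f 38 40 16
f 39 13 14
f 39 14 40
f 40 14 15
f 40 15 16
f 41 52 46
f 41 46 42
f 41 42 48
f 41 48 51
f 41 51 52
f 42 46 50
f 46 52 45
f 52 51 43
f 51 48 47
f 48 42 49
f 44 50 45
f 44 45 43
f 44 43 47
f 44 47 49
f 44 49 50
f 45 50 46
f 43 45 52
f 47 43 51
f 49 47 48
f 50 49 42



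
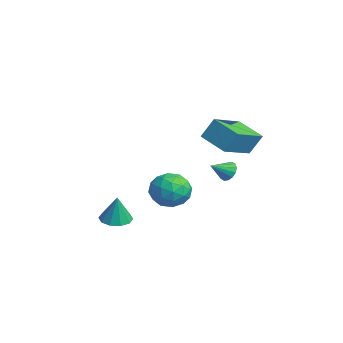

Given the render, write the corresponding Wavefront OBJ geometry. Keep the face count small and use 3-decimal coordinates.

v 1.539 1.813 2.352
v 1.693 2.415 3.46
v 0.299 3.466 1.627
v 0.452 4.067 2.734
v 2.868 2.553 1.766
v 3.021 3.154 2.873
v 1.627 4.205 1.04
v 1.781 4.807 2.148
v -1.878 -1.497 -4.045
v -1.051 -1.464 -4.235
v -1.522 -1.503 -2.495
v -1.227 -0.971 -4.192
v -1.652 -0.679 -4.093
v -2.163 -0.699 -3.976
v -2.566 -1.023 -3.884
v -2.706 -1.529 -3.854
v -2.53 -2.022 -3.897
v -2.105 -2.314 -3.996
v -1.593 -2.294 -4.114
v -1.191 -1.97 -4.205
v -4.143 2.825 -3.282
v -3.374 2.409 -4.072
v -4.026 1.191 -2.308
v -3.257 0.775 -3.098
v -2.944 1.652 -2.377
v -3.016 2.662 -2.979
v -4.384 0.938 -3.401
v -4.456 1.948 -4.003
v -3.523 1.243 -4.145
v -2.634 1.684 -3.512
v -4.766 1.916 -2.868
v -3.877 2.357 -2.235
v -3.769 2.76 -3.762
v -3.631 0.84 -2.618
v -3.447 1.355 -2.194
v -2.996 1.111 -2.658
v -3.558 2.909 -3.12
v -3.107 2.664 -3.584
v -2.854 2.22 -2.588
v -4.293 0.936 -2.796
v -3.842 0.691 -3.26
v -4.404 2.489 -3.722
v -3.953 2.245 -4.186
v -4.546 1.38 -3.792
v -3.405 1.831 -4.27
v -3.336 0.87 -3.698
v -3.998 0.966 -3.876
v -4.04 1.56 -4.23
v -2.882 2.09 -3.898
v -2.813 1.13 -3.325
v -2.629 1.645 -2.901
v -2.671 2.238 -3.255
v -2.969 1.405 -3.941
v -4.587 2.47 -3.055
v -4.518 1.51 -2.482
v -4.729 1.362 -3.125
v -4.771 1.955 -3.479
v -4.064 2.73 -2.682
v -3.995 1.769 -2.11
v -3.36 2.04 -2.15
v -3.402 2.634 -2.504
v -4.431 2.195 -2.439
v 2.791 2.777 0.431
v 3.189 3.067 0.774
v 3.009 1.843 0.969
v 2.919 3.092 0.926
v 2.615 3.032 0.945
v 2.358 2.904 0.827
v 2.217 2.742 0.602
v 2.23 2.589 0.332
v 2.393 2.487 0.088
v 2.663 2.463 -0.063
v 2.967 2.523 -0.083
v 3.224 2.651 0.036
v 3.365 2.813 0.26
v 3.352 2.965 0.53
f 2 4 1
f 5 2 1
f 1 4 3
f 3 5 1
f 2 8 4
f 6 2 5
f 6 8 2
f 4 8 3
f 7 5 3
f 3 8 7
f 7 6 5
f 8 6 7
f 10 9 12
f 10 12 11
f 12 9 13
f 12 13 11
f 13 9 14
f 13 14 11
f 14 9 15
f 14 15 11
f 15 9 16
f 15 16 11
f 16 9 17
f 16 17 11
f 17 9 18
f 17 18 11
f 18 9 19
f 18 19 11
f 19 9 20
f 19 20 11
f 20 9 10
f 20 10 11
f 21 58 37
f 58 32 61
f 37 61 26
f 58 61 37
f 21 37 33
f 37 26 38
f 33 38 22
f 37 38 33
f 21 33 42
f 33 22 43
f 42 43 28
f 33 43 42
f 21 42 54
f 42 28 57
f 54 57 31
f 42 57 54
f 21 54 58
f 54 31 62
f 58 62 32
f 54 62 58
f 22 38 49
f 38 26 52
f 49 52 30
f 38 52 49
f 26 61 39
f 61 32 60
f 39 60 25
f 61 60 39
f 32 62 59
f 62 31 55
f 59 55 23
f 62 55 59
f 31 57 56
f 57 28 44
f 56 44 27
f 57 44 56
f 28 43 48
f 43 22 45
f 48 45 29
f 43 45 48
f 24 50 36
f 50 30 51
f 36 51 25
f 50 51 36
f 24 36 34
f 36 25 35
f 34 35 23
f 36 35 34
f 24 34 41
f 34 23 40
f 41 40 27
f 34 40 41
f 24 41 46
f 41 27 47
f 46 47 29
f 41 47 46
f 24 46 50
f 46 29 53
f 50 53 30
f 46 53 50
f 25 51 39
f 51 30 52
f 39 52 26
f 51 52 39
f 23 35 59
f 35 25 60
f 59 60 32
f 35 60 59
f 27 40 56
f 40 23 55
f 56 55 31
f 40 55 56
f 29 47 48
f 47 27 44
f 48 44 28
f 47 44 48
f 30 53 49
f 53 29 45
f 49 45 22
f 53 45 49
f 64 63 66
f 64 66 65
f 66 63 67
f 66 67 65
f 67 63 68
f 67 68 65
f 68 63 69
f 68 69 65
f 69 63 70
f 69 70 65
f 70 63 71
f 70 71 65
f 71 63 72
f 71 72 65
f 72 63 73
f 72 73 65
f 73 63 74
f 73 74 65
f 74 63 75
f 74 75 65
f 75 63 76
f 75 76 65
f 76 63 64
f 76 64 65



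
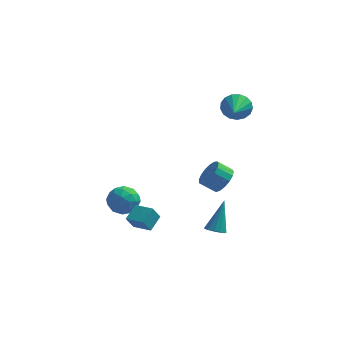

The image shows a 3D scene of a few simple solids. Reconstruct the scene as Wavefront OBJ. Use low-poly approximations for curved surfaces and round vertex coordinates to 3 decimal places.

v 2.931 4.443 2.537
v 3.483 4.717 3.246
v 3.009 2.717 3.143
v 3.067 4.756 3.413
v 2.619 4.724 3.378
v 2.243 4.627 3.151
v 2.025 4.488 2.784
v 2.013 4.338 2.359
v 2.212 4.213 1.976
v 2.576 4.14 1.721
v 3.021 4.136 1.653
v 3.445 4.203 1.788
v 3.751 4.324 2.094
v 3.869 4.473 2.502
v 3.773 4.615 2.918
v -3.115 -0.532 -1.577
v -2.243 -0.302 -2.055
v -3.057 -2.058 -2.205
v -2.185 -1.828 -2.683
v -2.204 -1.906 -1.666
v -2.24 -0.963 -1.278
v -3.06 -1.397 -2.982
v -3.096 -0.454 -2.594
v -2.21 -0.837 -2.923
v -1.681 -1.151 -2.11
v -3.619 -1.209 -2.15
v -3.09 -1.523 -1.337
v -2.684 -0.283 -1.761
v -2.616 -2.077 -2.499
v -2.627 -2.122 -1.901
v -2.115 -1.987 -2.182
v -2.682 -0.672 -1.304
v -2.17 -0.537 -1.586
v -2.147 -1.479 -1.357
v -3.13 -1.823 -2.674
v -2.618 -1.688 -2.956
v -3.185 -0.373 -2.078
v -2.673 -0.238 -2.359
v -3.153 -0.881 -2.903
v -2.152 -0.463 -2.553
v -2.118 -1.359 -2.921
v -2.633 -1.106 -3.097
v -2.654 -0.552 -2.869
v -1.841 -0.647 -2.075
v -1.807 -1.544 -2.443
v -1.818 -1.59 -1.846
v -1.839 -1.036 -1.618
v -1.822 -0.961 -2.585
v -3.493 -0.816 -1.817
v -3.459 -1.713 -2.185
v -3.461 -1.324 -2.642
v -3.482 -0.77 -2.414
v -3.182 -1.001 -1.339
v -3.148 -1.897 -1.707
v -2.646 -1.808 -1.391
v -2.667 -1.254 -1.163
v -3.478 -1.399 -1.675
v 3.028 -1.671 0.519
v 3.433 -1.148 1.114
v 2.617 -1.226 1.737
v 2.212 -1.749 1.141
v 3.219 -0.875 0.867
v 2.402 -0.952 1.49
v 2.961 -0.784 0.541
v 2.145 -0.861 1.164
v 2.719 -0.897 0.209
v 1.902 -0.974 0.832
v 2.547 -1.186 -0.052
v 1.731 -1.264 0.571
v 2.486 -1.587 -0.182
v 1.669 -1.665 0.441
v 2.549 -2.008 -0.152
v 1.732 -2.085 0.471
v 2.722 -2.351 0.032
v 1.905 -2.428 0.655
v 2.965 -2.538 0.328
v 2.148 -2.616 0.951
v 3.222 -2.527 0.667
v 2.406 -2.604 1.29
v 3.435 -2.32 0.972
v 2.619 -2.397 1.595
v 3.555 -1.964 1.173
v 2.739 -2.042 1.796
v 3.555 -1.542 1.224
v 2.738 -1.619 1.847
v -1.619 -3.723 -2.348
v -1.974 -4.061 -1.477
v -1.257 -2.803 -1.844
v -1.612 -3.142 -0.972
v -0.568 -4.258 -2.128
v -0.923 -4.597 -1.256
v -0.206 -3.339 -1.623
v -0.561 -3.677 -0.752
v 2.737 -2.753 -2.876
v 3.35 -2.72 -3.018
v 3.083 -1.687 -1.124
v 3.198 -2.433 -3.162
v 2.899 -2.248 -3.216
v 2.549 -2.224 -3.161
v 2.259 -2.368 -3.016
v 2.12 -2.634 -2.827
v 2.177 -2.938 -2.653
v 2.412 -3.183 -2.55
v 2.75 -3.292 -2.55
v 3.083 -3.23 -2.654
v 3.307 -3.017 -2.828
f 2 1 4
f 2 4 3
f 4 1 5
f 4 5 3
f 5 1 6
f 5 6 3
f 6 1 7
f 6 7 3
f 7 1 8
f 7 8 3
f 8 1 9
f 8 9 3
f 9 1 10
f 9 10 3
f 10 1 11
f 10 11 3
f 11 1 12
f 11 12 3
f 12 1 13
f 12 13 3
f 13 1 14
f 13 14 3
f 14 1 15
f 14 15 3
f 15 1 2
f 15 2 3
f 16 53 32
f 53 27 56
f 32 56 21
f 53 56 32
f 16 32 28
f 32 21 33
f 28 33 17
f 32 33 28
f 16 28 37
f 28 17 38
f 37 38 23
f 28 38 37
f 16 37 49
f 37 23 52
f 49 52 26
f 37 52 49
f 16 49 53
f 49 26 57
f 53 57 27
f 49 57 53
f 17 33 44
f 33 21 47
f 44 47 25
f 33 47 44
f 21 56 34
f 56 27 55
f 34 55 20
f 56 55 34
f 27 57 54
f 57 26 50
f 54 50 18
f 57 50 54
f 26 52 51
f 52 23 39
f 51 39 22
f 52 39 51
f 23 38 43
f 38 17 40
f 43 40 24
f 38 40 43
f 19 45 31
f 45 25 46
f 31 46 20
f 45 46 31
f 19 31 29
f 31 20 30
f 29 30 18
f 31 30 29
f 19 29 36
f 29 18 35
f 36 35 22
f 29 35 36
f 19 36 41
f 36 22 42
f 41 42 24
f 36 42 41
f 19 41 45
f 41 24 48
f 45 48 25
f 41 48 45
f 20 46 34
f 46 25 47
f 34 47 21
f 46 47 34
f 18 30 54
f 30 20 55
f 54 55 27
f 30 55 54
f 22 35 51
f 35 18 50
f 51 50 26
f 35 50 51
f 24 42 43
f 42 22 39
f 43 39 23
f 42 39 43
f 25 48 44
f 48 24 40
f 44 40 17
f 48 40 44
f 59 58 62
f 59 62 60
f 60 62 63
f 60 63 61
f 62 58 64
f 62 64 63
f 63 64 65
f 63 65 61
f 64 58 66
f 64 66 65
f 65 66 67
f 65 67 61
f 66 58 68
f 66 68 67
f 67 68 69
f 67 69 61
f 68 58 70
f 68 70 69
f 69 70 71
f 69 71 61
f 70 58 72
f 70 72 71
f 71 72 73
f 71 73 61
f 72 58 74
f 72 74 73
f 73 74 75
f 73 75 61
f 74 58 76
f 74 76 75
f 75 76 77
f 75 77 61
f 76 58 78
f 76 78 77
f 77 78 79
f 77 79 61
f 78 58 80
f 78 80 79
f 79 80 81
f 79 81 61
f 80 58 82
f 80 82 81
f 81 82 83
f 81 83 61
f 82 58 84
f 82 84 83
f 83 84 85
f 83 85 61
f 84 58 59
f 84 59 85
f 85 59 60
f 85 60 61
f 87 89 86
f 90 87 86
f 86 89 88
f 88 90 86
f 87 93 89
f 91 87 90
f 91 93 87
f 89 93 88
f 92 90 88
f 88 93 92
f 92 91 90
f 93 91 92
f 95 94 97
f 95 97 96
f 97 94 98
f 97 98 96
f 98 94 99
f 98 99 96
f 99 94 100
f 99 100 96
f 100 94 101
f 100 101 96
f 101 94 102
f 101 102 96
f 102 94 103
f 102 103 96
f 103 94 104
f 103 104 96
f 104 94 105
f 104 105 96
f 105 94 106
f 105 106 96
f 106 94 95
f 106 95 96



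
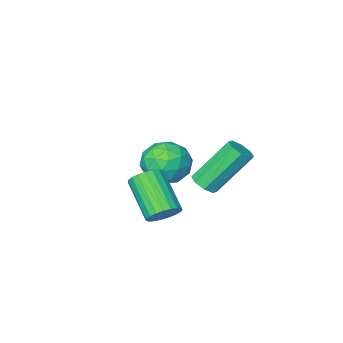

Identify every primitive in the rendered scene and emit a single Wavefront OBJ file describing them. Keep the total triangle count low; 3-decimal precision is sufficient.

v -0.597 -2.379 -2.73
v -0.041 -3.248 -2.867
v -1.779 -2.972 -3.773
v -1.223 -3.841 -3.91
v -1.672 -3.65 -2.991
v -0.941 -3.284 -2.346
v -0.879 -2.936 -4.294
v -0.148 -2.57 -3.649
v -0.215 -3.592 -3.834
v -0.705 -4.033 -3.028
v -1.115 -2.187 -3.612
v -1.605 -2.628 -2.806
v -0.215 -2.762 -2.707
v -1.605 -3.458 -3.933
v -1.869 -3.346 -3.393
v -1.541 -3.857 -3.473
v -0.745 -2.782 -2.401
v -0.417 -3.293 -2.481
v -1.376 -3.529 -2.554
v -1.403 -2.927 -4.159
v -1.075 -3.438 -4.239
v -0.279 -2.363 -3.167
v 0.049 -2.874 -3.247
v -0.444 -2.691 -4.086
v 0.01 -3.475 -3.356
v -0.685 -3.823 -3.969
v -0.483 -3.292 -4.195
v -0.054 -3.076 -3.815
v -0.278 -3.734 -2.882
v -0.973 -4.082 -3.495
v -1.237 -3.97 -2.955
v -0.808 -3.755 -2.576
v -0.381 -3.936 -3.45
v -0.847 -2.138 -3.145
v -1.542 -2.486 -3.758
v -1.012 -2.465 -4.064
v -0.583 -2.25 -3.685
v -1.135 -2.397 -2.671
v -1.83 -2.745 -3.284
v -1.766 -3.144 -2.825
v -1.337 -2.928 -2.445
v -1.439 -2.284 -3.19
v -0.052 0.91 -2.008
v 0.293 0.626 -1.671
v -0.923 1.066 -0.055
v -1.268 1.35 -0.392
v 0.4 1.04 -1.704
v -0.816 1.48 -0.087
v 0.242 1.378 -1.914
v -0.974 1.818 -0.298
v -0.088 1.442 -2.18
v -1.305 1.882 -0.564
v -0.397 1.194 -2.345
v -1.613 1.634 -0.729
v -0.504 0.78 -2.313
v -1.72 1.22 -0.696
v -0.346 0.442 -2.102
v -1.562 0.882 -0.486
v -0.015 0.378 -1.836
v -1.232 0.818 -0.22
v 0.927 -0.156 -3.865
v 1.541 -0.381 -4.086
v 1.426 -1.848 -2.917
v 0.813 -1.624 -2.695
v 1.615 -0.212 -3.867
v 1.5 -1.679 -2.697
v 1.57 -0.033 -3.647
v 1.456 -1.5 -2.477
v 1.414 0.124 -3.465
v 1.3 -1.343 -2.295
v 1.174 0.233 -3.352
v 1.06 -1.234 -2.182
v 0.891 0.275 -3.327
v 0.777 -1.192 -2.158
v 0.615 0.242 -3.396
v 0.5 -1.225 -2.226
v 0.392 0.14 -3.546
v 0.277 -1.327 -2.376
v 0.262 -0.013 -3.75
v 0.147 -1.48 -2.581
v 0.247 -0.191 -3.975
v 0.132 -1.658 -2.805
v 0.35 -0.363 -4.181
v 0.235 -1.83 -3.011
v 0.552 -0.499 -4.332
v 0.437 -1.966 -3.162
v 0.82 -0.576 -4.402
v 0.705 -2.043 -3.232
v 1.106 -0.58 -4.379
v 0.991 -2.048 -3.21
v 1.361 -0.511 -4.268
v 1.246 -1.979 -3.098
f 1 38 17
f 38 12 41
f 17 41 6
f 38 41 17
f 1 17 13
f 17 6 18
f 13 18 2
f 17 18 13
f 1 13 22
f 13 2 23
f 22 23 8
f 13 23 22
f 1 22 34
f 22 8 37
f 34 37 11
f 22 37 34
f 1 34 38
f 34 11 42
f 38 42 12
f 34 42 38
f 2 18 29
f 18 6 32
f 29 32 10
f 18 32 29
f 6 41 19
f 41 12 40
f 19 40 5
f 41 40 19
f 12 42 39
f 42 11 35
f 39 35 3
f 42 35 39
f 11 37 36
f 37 8 24
f 36 24 7
f 37 24 36
f 8 23 28
f 23 2 25
f 28 25 9
f 23 25 28
f 4 30 16
f 30 10 31
f 16 31 5
f 30 31 16
f 4 16 14
f 16 5 15
f 14 15 3
f 16 15 14
f 4 14 21
f 14 3 20
f 21 20 7
f 14 20 21
f 4 21 26
f 21 7 27
f 26 27 9
f 21 27 26
f 4 26 30
f 26 9 33
f 30 33 10
f 26 33 30
f 5 31 19
f 31 10 32
f 19 32 6
f 31 32 19
f 3 15 39
f 15 5 40
f 39 40 12
f 15 40 39
f 7 20 36
f 20 3 35
f 36 35 11
f 20 35 36
f 9 27 28
f 27 7 24
f 28 24 8
f 27 24 28
f 10 33 29
f 33 9 25
f 29 25 2
f 33 25 29
f 44 43 47
f 44 47 45
f 45 47 48
f 45 48 46
f 47 43 49
f 47 49 48
f 48 49 50
f 48 50 46
f 49 43 51
f 49 51 50
f 50 51 52
f 50 52 46
f 51 43 53
f 51 53 52
f 52 53 54
f 52 54 46
f 53 43 55
f 53 55 54
f 54 55 56
f 54 56 46
f 55 43 57
f 55 57 56
f 56 57 58
f 56 58 46
f 57 43 59
f 57 59 58
f 58 59 60
f 58 60 46
f 59 43 44
f 59 44 60
f 60 44 45
f 60 45 46
f 62 61 65
f 62 65 63
f 63 65 66
f 63 66 64
f 65 61 67
f 65 67 66
f 66 67 68
f 66 68 64
f 67 61 69
f 67 69 68
f 68 69 70
f 68 70 64
f 69 61 71
f 69 71 70
f 70 71 72
f 70 72 64
f 71 61 73
f 71 73 72
f 72 73 74
f 72 74 64
f 73 61 75
f 73 75 74
f 74 75 76
f 74 76 64
f 75 61 77
f 75 77 76
f 76 77 78
f 76 78 64
f 77 61 79
f 77 79 78
f 78 79 80
f 78 80 64
f 79 61 81
f 79 81 80
f 80 81 82
f 80 82 64
f 81 61 83
f 81 83 82
f 82 83 84
f 82 84 64
f 83 61 85
f 83 85 84
f 84 85 86
f 84 86 64
f 85 61 87
f 85 87 86
f 86 87 88
f 86 88 64
f 87 61 89
f 87 89 88
f 88 89 90
f 88 90 64
f 89 61 91
f 89 91 90
f 90 91 92
f 90 92 64
f 91 61 62
f 91 62 92
f 92 62 63
f 92 63 64



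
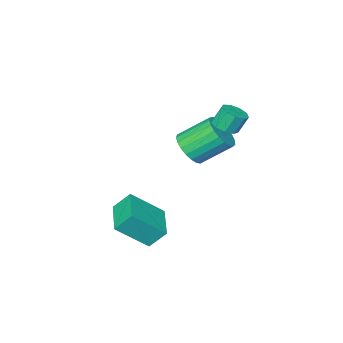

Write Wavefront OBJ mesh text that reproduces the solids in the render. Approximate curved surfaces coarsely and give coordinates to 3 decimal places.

v -1.68 3.487 2.693
v -1.171 3.17 2.99
v -1.55 3.415 3.904
v -2.06 3.733 3.607
v -1.061 3.609 2.917
v -1.44 3.854 3.832
v -1.241 3.991 2.74
v -1.62 4.237 3.654
v -1.627 4.137 2.54
v -2.006 4.383 3.455
v -2.038 3.98 2.412
v -2.417 4.225 3.327
v -2.281 3.591 2.416
v -2.661 3.837 3.33
v -2.244 3.154 2.549
v -2.623 3.4 3.463
v -1.943 2.873 2.749
v -2.322 3.119 3.663
v -1.519 2.879 2.923
v -1.898 3.125 3.838
v -1.683 1.104 0.167
v -0.955 1.717 0.356
v -2.069 2.688 1.502
v -2.797 2.076 1.313
v -1.13 1.891 0.037
v -2.244 2.862 1.183
v -1.402 1.929 -0.259
v -2.515 2.901 0.887
v -1.722 1.825 -0.481
v -2.835 2.796 0.665
v -2.035 1.596 -0.592
v -3.148 2.567 0.554
v -2.287 1.282 -0.571
v -3.401 2.253 0.575
v -2.435 0.938 -0.422
v -3.549 1.909 0.723
v -2.453 0.622 -0.172
v -3.567 1.593 0.974
v -2.338 0.389 0.137
v -3.452 1.361 1.283
v -2.11 0.281 0.451
v -3.223 1.252 1.597
v -1.807 0.314 0.716
v -2.921 1.286 1.862
v -1.484 0.485 0.886
v -2.597 1.456 2.032
v -1.195 0.762 0.932
v -2.308 1.733 2.078
v -0.99 1.099 0.846
v -2.104 2.07 1.991
v -0.905 1.436 0.642
v -2.019 2.408 1.788
v 2.736 1.121 -1.852
v 2.184 1.662 -0.974
v 1.432 1.889 -3.144
v 0.879 2.429 -2.266
v 3.821 2.591 -2.074
v 3.268 3.131 -1.196
v 2.516 3.358 -3.366
v 1.964 3.899 -2.488
f 2 1 5
f 2 5 3
f 3 5 6
f 3 6 4
f 5 1 7
f 5 7 6
f 6 7 8
f 6 8 4
f 7 1 9
f 7 9 8
f 8 9 10
f 8 10 4
f 9 1 11
f 9 11 10
f 10 11 12
f 10 12 4
f 11 1 13
f 11 13 12
f 12 13 14
f 12 14 4
f 13 1 15
f 13 15 14
f 14 15 16
f 14 16 4
f 15 1 17
f 15 17 16
f 16 17 18
f 16 18 4
f 17 1 19
f 17 19 18
f 18 19 20
f 18 20 4
f 19 1 2
f 19 2 20
f 20 2 3
f 20 3 4
f 22 21 25
f 22 25 23
f 23 25 26
f 23 26 24
f 25 21 27
f 25 27 26
f 26 27 28
f 26 28 24
f 27 21 29
f 27 29 28
f 28 29 30
f 28 30 24
f 29 21 31
f 29 31 30
f 30 31 32
f 30 32 24
f 31 21 33
f 31 33 32
f 32 33 34
f 32 34 24
f 33 21 35
f 33 35 34
f 34 35 36
f 34 36 24
f 35 21 37
f 35 37 36
f 36 37 38
f 36 38 24
f 37 21 39
f 37 39 38
f 38 39 40
f 38 40 24
f 39 21 41
f 39 41 40
f 40 41 42
f 40 42 24
f 41 21 43
f 41 43 42
f 42 43 44
f 42 44 24
f 43 21 45
f 43 45 44
f 44 45 46
f 44 46 24
f 45 21 47
f 45 47 46
f 46 47 48
f 46 48 24
f 47 21 49
f 47 49 48
f 48 49 50
f 48 50 24
f 49 21 51
f 49 51 50
f 50 51 52
f 50 52 24
f 51 21 22
f 51 22 52
f 52 22 23
f 52 23 24
f 54 56 53
f 57 54 53
f 53 56 55
f 55 57 53
f 54 60 56
f 58 54 57
f 58 60 54
f 56 60 55
f 59 57 55
f 55 60 59
f 59 58 57
f 60 58 59



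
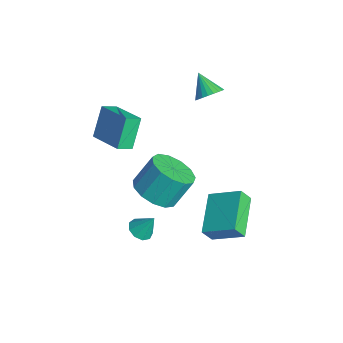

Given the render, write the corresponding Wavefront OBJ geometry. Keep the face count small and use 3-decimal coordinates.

v -1.279 -3.058 0.702
v -1.172 -3.776 1.104
v -1.903 -2.405 2.035
v -1.796 -3.123 2.437
v 0.336 -2.537 1.203
v 0.443 -3.255 1.605
v -0.288 -1.884 2.536
v -0.181 -2.602 2.938
v -1.559 1.837 1.57
v -1.167 2.091 2.091
v -2.521 1.683 2.37
v -1.283 2.319 1.995
v -1.441 2.474 1.835
v -1.617 2.531 1.634
v -1.784 2.483 1.424
v -1.917 2.336 1.235
v -1.996 2.114 1.098
v -2.008 1.849 1.033
v -1.951 1.582 1.049
v -1.835 1.354 1.145
v -1.677 1.199 1.306
v -1.501 1.142 1.506
v -1.334 1.19 1.717
v -1.201 1.337 1.905
v -1.123 1.56 2.042
v -1.111 1.825 2.108
v 2.278 -2.308 -0.093
v 3.356 -2.246 -0.09
v 3.3 -1.331 1.197
v 2.222 -1.392 1.193
v 3.159 -1.781 -0.429
v 3.103 -0.866 0.857
v 2.682 -1.483 -0.662
v 2.626 -0.568 0.625
v 2.077 -1.447 -0.714
v 2.021 -0.532 0.573
v 1.535 -1.684 -0.569
v 1.479 -0.769 0.718
v 1.23 -2.119 -0.273
v 1.174 -1.204 1.014
v 1.257 -2.614 0.08
v 1.201 -1.699 1.367
v 1.608 -3.012 0.378
v 1.552 -2.097 1.665
v 2.172 -3.186 0.526
v 2.116 -2.271 1.813
v 2.77 -3.081 0.478
v 2.714 -2.166 1.765
v 3.211 -2.731 0.248
v 3.155 -1.816 1.535
v 0.96 1.254 -3.747
v 0.928 0.777 -3.008
v 1.909 2.39 -2.974
v 1.876 1.914 -2.234
v 2.704 0.206 -4.346
v 2.671 -0.27 -3.606
v 3.652 1.343 -3.572
v 3.62 0.866 -2.833
v 2.178 -2.919 -2.744
v 2.763 -3.053 -2.856
v 2.482 -2.401 -1.776
v 2.666 -2.683 -3.024
v 2.341 -2.424 -3.061
v 1.939 -2.397 -2.949
v 1.65 -2.614 -2.742
v 1.607 -2.974 -2.536
v 1.832 -3.309 -2.427
v 2.218 -3.461 -2.467
v 2.586 -3.36 -2.636
f 2 4 1
f 5 2 1
f 1 4 3
f 3 5 1
f 2 8 4
f 6 2 5
f 6 8 2
f 4 8 3
f 7 5 3
f 3 8 7
f 7 6 5
f 8 6 7
f 10 9 12
f 10 12 11
f 12 9 13
f 12 13 11
f 13 9 14
f 13 14 11
f 14 9 15
f 14 15 11
f 15 9 16
f 15 16 11
f 16 9 17
f 16 17 11
f 17 9 18
f 17 18 11
f 18 9 19
f 18 19 11
f 19 9 20
f 19 20 11
f 20 9 21
f 20 21 11
f 21 9 22
f 21 22 11
f 22 9 23
f 22 23 11
f 23 9 24
f 23 24 11
f 24 9 25
f 24 25 11
f 25 9 26
f 25 26 11
f 26 9 10
f 26 10 11
f 28 27 31
f 28 31 29
f 29 31 32
f 29 32 30
f 31 27 33
f 31 33 32
f 32 33 34
f 32 34 30
f 33 27 35
f 33 35 34
f 34 35 36
f 34 36 30
f 35 27 37
f 35 37 36
f 36 37 38
f 36 38 30
f 37 27 39
f 37 39 38
f 38 39 40
f 38 40 30
f 39 27 41
f 39 41 40
f 40 41 42
f 40 42 30
f 41 27 43
f 41 43 42
f 42 43 44
f 42 44 30
f 43 27 45
f 43 45 44
f 44 45 46
f 44 46 30
f 45 27 47
f 45 47 46
f 46 47 48
f 46 48 30
f 47 27 49
f 47 49 48
f 48 49 50
f 48 50 30
f 49 27 28
f 49 28 50
f 50 28 29
f 50 29 30
f 52 54 51
f 55 52 51
f 51 54 53
f 53 55 51
f 52 58 54
f 56 52 55
f 56 58 52
f 54 58 53
f 57 55 53
f 53 58 57
f 57 56 55
f 58 56 57
f 60 59 62
f 60 62 61
f 62 59 63
f 62 63 61
f 63 59 64
f 63 64 61
f 64 59 65
f 64 65 61
f 65 59 66
f 65 66 61
f 66 59 67
f 66 67 61
f 67 59 68
f 67 68 61
f 68 59 69
f 68 69 61
f 69 59 60
f 69 60 61



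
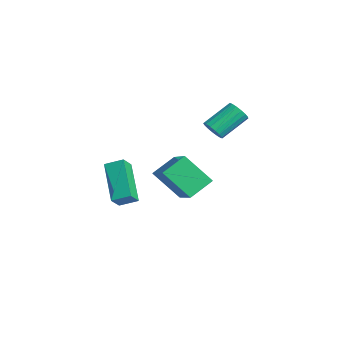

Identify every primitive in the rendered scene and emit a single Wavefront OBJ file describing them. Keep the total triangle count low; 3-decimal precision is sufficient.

v -2.194 1.559 2.585
v -1.679 1.478 2.861
v -1.951 2.78 3.75
v -2.466 2.861 3.475
v -1.613 1.643 2.641
v -1.885 2.945 3.53
v -1.68 1.788 2.408
v -1.952 3.09 3.297
v -1.865 1.88 2.216
v -2.137 3.182 3.105
v -2.125 1.899 2.108
v -2.397 3.201 2.998
v -2.401 1.84 2.11
v -2.673 3.142 2.999
v -2.63 1.717 2.221
v -2.902 3.019 3.11
v -2.759 1.557 2.415
v -3.031 2.859 3.304
v -2.758 1.398 2.648
v -3.03 2.7 3.537
v -2.628 1.276 2.867
v -2.9 2.578 3.756
v -2.399 1.218 3.021
v -2.671 2.52 3.911
v -2.123 1.239 3.076
v -2.395 2.541 3.965
v -1.863 1.333 3.018
v -2.135 2.635 3.907
v -3.693 -0.724 -0.494
v -1.815 -0.883 0.582
v -3.989 0.402 0.189
v -2.112 0.243 1.265
v -2.868 0.277 -1.785
v -0.991 0.118 -0.709
v -3.165 1.403 -1.102
v -1.287 1.244 -0.026
v -1.204 -3.333 1.589
v -0.85 -2.59 1.928
v 0.451 -3.545 0.329
v 0.804 -2.802 0.668
v -0.804 -3.798 2.192
v -0.451 -3.055 2.531
v 0.85 -4.01 0.932
v 1.204 -3.267 1.271
f 2 1 5
f 2 5 3
f 3 5 6
f 3 6 4
f 5 1 7
f 5 7 6
f 6 7 8
f 6 8 4
f 7 1 9
f 7 9 8
f 8 9 10
f 8 10 4
f 9 1 11
f 9 11 10
f 10 11 12
f 10 12 4
f 11 1 13
f 11 13 12
f 12 13 14
f 12 14 4
f 13 1 15
f 13 15 14
f 14 15 16
f 14 16 4
f 15 1 17
f 15 17 16
f 16 17 18
f 16 18 4
f 17 1 19
f 17 19 18
f 18 19 20
f 18 20 4
f 19 1 21
f 19 21 20
f 20 21 22
f 20 22 4
f 21 1 23
f 21 23 22
f 22 23 24
f 22 24 4
f 23 1 25
f 23 25 24
f 24 25 26
f 24 26 4
f 25 1 27
f 25 27 26
f 26 27 28
f 26 28 4
f 27 1 2
f 27 2 28
f 28 2 3
f 28 3 4
f 30 32 29
f 33 30 29
f 29 32 31
f 31 33 29
f 30 36 32
f 34 30 33
f 34 36 30
f 32 36 31
f 35 33 31
f 31 36 35
f 35 34 33
f 36 34 35
f 38 40 37
f 41 38 37
f 37 40 39
f 39 41 37
f 38 44 40
f 42 38 41
f 42 44 38
f 40 44 39
f 43 41 39
f 39 44 43
f 43 42 41
f 44 42 43



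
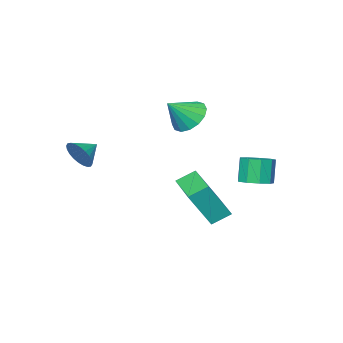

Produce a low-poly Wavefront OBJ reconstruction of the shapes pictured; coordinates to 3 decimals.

v -1.873 1.31 -2.831
v -1.172 0.994 -2.702
v -1.506 0.753 -1.479
v -2.207 1.07 -1.609
v -1.158 1.516 -2.595
v -1.493 1.276 -1.373
v -1.479 1.943 -2.599
v -1.814 1.702 -1.377
v -1.984 2.073 -2.712
v -2.319 1.833 -1.489
v -2.437 1.846 -2.88
v -2.772 1.606 -1.658
v -2.626 1.369 -3.026
v -2.96 1.129 -1.803
v -2.462 0.864 -3.08
v -2.797 0.624 -1.858
v -2.023 0.568 -3.018
v -2.357 0.328 -1.796
v -1.513 0.619 -2.869
v -1.847 0.379 -1.646
v -2.489 -3.52 -0.464
v -1.915 -2.845 -0.928
v -1.391 -3.76 0.544
v -2.181 -2.575 -0.575
v -2.528 -2.558 -0.192
v -2.866 -2.799 0.118
v -3.102 -3.233 0.272
v -3.174 -3.744 0.229
v -3.063 -4.195 0
v -2.798 -4.465 -0.353
v -2.45 -4.481 -0.736
v -2.113 -4.241 -1.046
v -1.876 -3.807 -1.2
v -1.804 -3.296 -1.157
v 3.648 -3.68 -1.232
v 3.914 -3.281 -0.592
v 2.692 -3.66 -0.848
v 3.841 -3.046 -0.784
v 3.739 -2.908 -1.045
v 3.623 -2.887 -1.334
v 3.511 -2.987 -1.607
v 3.42 -3.192 -1.824
v 3.363 -3.472 -1.95
v 3.35 -3.783 -1.967
v 3.382 -4.079 -1.872
v 3.454 -4.314 -1.68
v 3.556 -4.452 -1.42
v 3.672 -4.473 -1.13
v 3.784 -4.373 -0.857
v 3.876 -4.168 -0.64
v 3.932 -3.888 -0.514
v 3.946 -3.577 -0.497
v -0.489 -0.74 -4.607
v -1.255 -0.313 -4.086
v 0.481 1.109 -4.697
v -0.285 1.536 -4.176
v 0.465 -1.156 -2.864
v -0.301 -0.729 -2.343
v 1.435 0.693 -2.954
v 0.669 1.12 -2.433
f 2 1 5
f 2 5 3
f 3 5 6
f 3 6 4
f 5 1 7
f 5 7 6
f 6 7 8
f 6 8 4
f 7 1 9
f 7 9 8
f 8 9 10
f 8 10 4
f 9 1 11
f 9 11 10
f 10 11 12
f 10 12 4
f 11 1 13
f 11 13 12
f 12 13 14
f 12 14 4
f 13 1 15
f 13 15 14
f 14 15 16
f 14 16 4
f 15 1 17
f 15 17 16
f 16 17 18
f 16 18 4
f 17 1 19
f 17 19 18
f 18 19 20
f 18 20 4
f 19 1 2
f 19 2 20
f 20 2 3
f 20 3 4
f 22 21 24
f 22 24 23
f 24 21 25
f 24 25 23
f 25 21 26
f 25 26 23
f 26 21 27
f 26 27 23
f 27 21 28
f 27 28 23
f 28 21 29
f 28 29 23
f 29 21 30
f 29 30 23
f 30 21 31
f 30 31 23
f 31 21 32
f 31 32 23
f 32 21 33
f 32 33 23
f 33 21 34
f 33 34 23
f 34 21 22
f 34 22 23
f 36 35 38
f 36 38 37
f 38 35 39
f 38 39 37
f 39 35 40
f 39 40 37
f 40 35 41
f 40 41 37
f 41 35 42
f 41 42 37
f 42 35 43
f 42 43 37
f 43 35 44
f 43 44 37
f 44 35 45
f 44 45 37
f 45 35 46
f 45 46 37
f 46 35 47
f 46 47 37
f 47 35 48
f 47 48 37
f 48 35 49
f 48 49 37
f 49 35 50
f 49 50 37
f 50 35 51
f 50 51 37
f 51 35 52
f 51 52 37
f 52 35 36
f 52 36 37
f 54 56 53
f 57 54 53
f 53 56 55
f 55 57 53
f 54 60 56
f 58 54 57
f 58 60 54
f 56 60 55
f 59 57 55
f 55 60 59
f 59 58 57
f 60 58 59



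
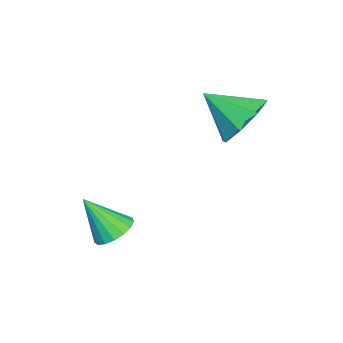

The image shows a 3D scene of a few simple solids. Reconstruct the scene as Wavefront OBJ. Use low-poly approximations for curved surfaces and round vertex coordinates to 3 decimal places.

v -0.6 -2.36 -0.392
v -0.278 -2.87 -0.767
v -0.56 -3.28 0.892
v -0.021 -2.685 -0.643
v 0.104 -2.427 -0.461
v 0.067 -2.153 -0.264
v -0.122 -1.926 -0.095
v -0.421 -1.799 0.005
v -0.76 -1.8 0.014
v -1.063 -1.93 -0.069
v -1.26 -2.158 -0.227
v -1.305 -2.432 -0.422
v -1.189 -2.69 -0.61
v -0.938 -2.872 -0.749
v -0.609 -2.937 -0.805
v -3.265 0.933 3.202
v -2.237 1.005 3.45
v -3.395 -0.373 4.118
v -2.711 1.414 3.966
v -3.509 1.541 4.035
v -4.164 1.312 3.616
v -4.293 0.861 2.954
v -3.82 0.451 2.438
v -3.022 0.324 2.369
v -2.366 0.553 2.788
f 2 1 4
f 2 4 3
f 4 1 5
f 4 5 3
f 5 1 6
f 5 6 3
f 6 1 7
f 6 7 3
f 7 1 8
f 7 8 3
f 8 1 9
f 8 9 3
f 9 1 10
f 9 10 3
f 10 1 11
f 10 11 3
f 11 1 12
f 11 12 3
f 12 1 13
f 12 13 3
f 13 1 14
f 13 14 3
f 14 1 15
f 14 15 3
f 15 1 2
f 15 2 3
f 17 16 19
f 17 19 18
f 19 16 20
f 19 20 18
f 20 16 21
f 20 21 18
f 21 16 22
f 21 22 18
f 22 16 23
f 22 23 18
f 23 16 24
f 23 24 18
f 24 16 25
f 24 25 18
f 25 16 17
f 25 17 18



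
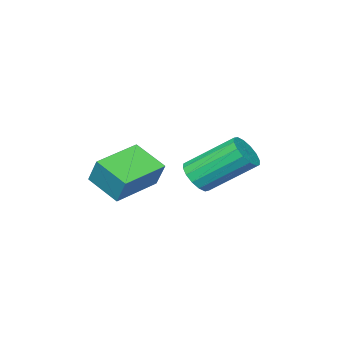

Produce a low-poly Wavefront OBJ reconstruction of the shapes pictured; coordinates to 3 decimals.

v -0.155 3.258 -0.785
v 0.337 3.132 -0.261
v -0.713 4.475 1.049
v -1.205 4.602 0.525
v 0.474 3.427 -0.454
v -0.577 4.77 0.856
v 0.441 3.677 -0.736
v -0.609 5.02 0.574
v 0.25 3.814 -1.031
v -0.801 5.157 0.279
v -0.051 3.803 -1.26
v -1.101 5.146 0.05
v -0.379 3.646 -1.362
v -1.429 4.989 -0.052
v -0.647 3.385 -1.309
v -1.697 4.728 0.001
v -0.783 3.09 -1.116
v -1.834 4.433 0.194
v -0.751 2.84 -0.834
v -1.801 4.183 0.476
v -0.559 2.703 -0.539
v -1.61 4.046 0.771
v -0.259 2.714 -0.31
v -1.309 4.057 1
v 0.069 2.871 -0.208
v -0.981 4.214 1.102
v -0.46 -0.556 -1.282
v -0.336 0.04 -0.225
v -0.631 0.742 -1.994
v -0.507 1.338 -0.937
v 1.467 -0.458 -1.563
v 1.591 0.138 -0.506
v 1.296 0.84 -2.275
v 1.42 1.436 -1.218
f 2 1 5
f 2 5 3
f 3 5 6
f 3 6 4
f 5 1 7
f 5 7 6
f 6 7 8
f 6 8 4
f 7 1 9
f 7 9 8
f 8 9 10
f 8 10 4
f 9 1 11
f 9 11 10
f 10 11 12
f 10 12 4
f 11 1 13
f 11 13 12
f 12 13 14
f 12 14 4
f 13 1 15
f 13 15 14
f 14 15 16
f 14 16 4
f 15 1 17
f 15 17 16
f 16 17 18
f 16 18 4
f 17 1 19
f 17 19 18
f 18 19 20
f 18 20 4
f 19 1 21
f 19 21 20
f 20 21 22
f 20 22 4
f 21 1 23
f 21 23 22
f 22 23 24
f 22 24 4
f 23 1 25
f 23 25 24
f 24 25 26
f 24 26 4
f 25 1 2
f 25 2 26
f 26 2 3
f 26 3 4
f 28 30 27
f 31 28 27
f 27 30 29
f 29 31 27
f 28 34 30
f 32 28 31
f 32 34 28
f 30 34 29
f 33 31 29
f 29 34 33
f 33 32 31
f 34 32 33



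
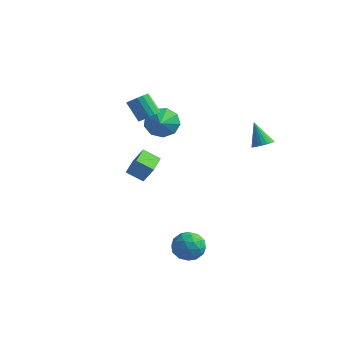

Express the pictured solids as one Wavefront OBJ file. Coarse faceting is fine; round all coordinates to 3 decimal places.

v -3.78 4.342 0.12
v -2.983 4.406 -0.513
v -3.24 3.338 0.7
v -2.869 4.795 0.055
v -3.181 4.973 0.653
v -3.774 4.855 1.002
v -4.37 4.497 0.938
v -4.69 4.067 0.491
v -4.584 3.766 -0.129
v -4.102 3.735 -0.633
v -3.47 3.987 -0.784
v 1.326 -2.415 -3.569
v 1.949 -1.699 -3.69
v 2.451 -3.441 -3.85
v 3.074 -2.725 -3.971
v 2.717 -2.908 -3.102
v 2.022 -2.274 -2.928
v 2.378 -2.866 -4.612
v 1.683 -2.232 -4.438
v 2.599 -1.978 -4.334
v 2.809 -2.003 -3.401
v 1.591 -3.137 -4.139
v 1.801 -3.162 -3.206
v 1.539 -1.967 -3.605
v 2.861 -3.173 -3.935
v 2.652 -3.28 -3.425
v 3.018 -2.859 -3.495
v 1.582 -2.305 -3.157
v 1.948 -1.884 -3.228
v 2.399 -2.594 -2.882
v 2.452 -3.256 -4.312
v 2.818 -2.835 -4.383
v 1.382 -2.281 -4.045
v 1.748 -1.86 -4.115
v 2.001 -2.546 -4.658
v 2.287 -1.71 -4.054
v 2.948 -2.313 -4.219
v 2.539 -2.396 -4.596
v 2.131 -2.023 -4.494
v 2.41 -1.725 -3.506
v 3.072 -2.328 -3.671
v 2.862 -2.435 -3.16
v 2.453 -2.063 -3.058
v 2.792 -1.889 -3.884
v 1.328 -2.812 -3.869
v 1.99 -3.415 -4.034
v 1.947 -3.077 -4.482
v 1.538 -2.705 -4.38
v 1.452 -2.827 -3.321
v 2.113 -3.43 -3.486
v 2.269 -3.117 -3.046
v 1.861 -2.744 -2.944
v 1.608 -3.251 -3.656
v 3.104 3.365 1.061
v 3.588 3.718 1.256
v 2.356 3.675 2.359
v 3.452 3.885 1.137
v 3.263 3.972 1.007
v 3.049 3.967 0.885
v 2.844 3.87 0.79
v 2.679 3.696 0.736
v 2.578 3.472 0.732
v 2.558 3.231 0.778
v 2.621 3.011 0.867
v 2.757 2.844 0.985
v 2.946 2.757 1.116
v 3.16 2.762 1.238
v 3.365 2.859 1.333
v 3.53 3.033 1.386
v 3.631 3.257 1.391
v 3.651 3.498 1.345
v -2.659 1.381 2.357
v -2.144 1.475 2.761
v -3.027 1.652 3.846
v -3.541 1.559 3.443
v -2.213 1.765 2.657
v -3.096 1.943 3.742
v -2.384 1.968 2.485
v -3.267 2.145 3.57
v -2.618 2.036 2.284
v -3.501 2.213 3.369
v -2.861 1.954 2.099
v -3.744 2.131 3.184
v -3.058 1.741 1.974
v -3.94 1.918 3.059
v -3.163 1.446 1.937
v -4.046 1.623 3.022
v -3.153 1.135 1.996
v -4.036 1.313 3.081
v -3.029 0.882 2.137
v -3.912 1.059 3.222
v -2.821 0.742 2.33
v -3.704 0.92 3.415
v -2.575 0.749 2.528
v -3.458 0.927 3.613
v -2.349 0.901 2.688
v -3.232 1.078 3.773
v -2.193 1.163 2.772
v -3.076 1.34 3.857
v -0.747 -3.806 1.445
v -0.225 -3.642 2.376
v -1.174 -2.504 1.456
v -0.652 -2.341 2.387
v 0.112 -3.519 0.913
v 0.634 -3.356 1.844
v -0.315 -2.218 0.924
v 0.207 -2.054 1.855
f 2 1 4
f 2 4 3
f 4 1 5
f 4 5 3
f 5 1 6
f 5 6 3
f 6 1 7
f 6 7 3
f 7 1 8
f 7 8 3
f 8 1 9
f 8 9 3
f 9 1 10
f 9 10 3
f 10 1 11
f 10 11 3
f 11 1 2
f 11 2 3
f 12 49 28
f 49 23 52
f 28 52 17
f 49 52 28
f 12 28 24
f 28 17 29
f 24 29 13
f 28 29 24
f 12 24 33
f 24 13 34
f 33 34 19
f 24 34 33
f 12 33 45
f 33 19 48
f 45 48 22
f 33 48 45
f 12 45 49
f 45 22 53
f 49 53 23
f 45 53 49
f 13 29 40
f 29 17 43
f 40 43 21
f 29 43 40
f 17 52 30
f 52 23 51
f 30 51 16
f 52 51 30
f 23 53 50
f 53 22 46
f 50 46 14
f 53 46 50
f 22 48 47
f 48 19 35
f 47 35 18
f 48 35 47
f 19 34 39
f 34 13 36
f 39 36 20
f 34 36 39
f 15 41 27
f 41 21 42
f 27 42 16
f 41 42 27
f 15 27 25
f 27 16 26
f 25 26 14
f 27 26 25
f 15 25 32
f 25 14 31
f 32 31 18
f 25 31 32
f 15 32 37
f 32 18 38
f 37 38 20
f 32 38 37
f 15 37 41
f 37 20 44
f 41 44 21
f 37 44 41
f 16 42 30
f 42 21 43
f 30 43 17
f 42 43 30
f 14 26 50
f 26 16 51
f 50 51 23
f 26 51 50
f 18 31 47
f 31 14 46
f 47 46 22
f 31 46 47
f 20 38 39
f 38 18 35
f 39 35 19
f 38 35 39
f 21 44 40
f 44 20 36
f 40 36 13
f 44 36 40
f 55 54 57
f 55 57 56
f 57 54 58
f 57 58 56
f 58 54 59
f 58 59 56
f 59 54 60
f 59 60 56
f 60 54 61
f 60 61 56
f 61 54 62
f 61 62 56
f 62 54 63
f 62 63 56
f 63 54 64
f 63 64 56
f 64 54 65
f 64 65 56
f 65 54 66
f 65 66 56
f 66 54 67
f 66 67 56
f 67 54 68
f 67 68 56
f 68 54 69
f 68 69 56
f 69 54 70
f 69 70 56
f 70 54 71
f 70 71 56
f 71 54 55
f 71 55 56
f 73 72 76
f 73 76 74
f 74 76 77
f 74 77 75
f 76 72 78
f 76 78 77
f 77 78 79
f 77 79 75
f 78 72 80
f 78 80 79
f 79 80 81
f 79 81 75
f 80 72 82
f 80 82 81
f 81 82 83
f 81 83 75
f 82 72 84
f 82 84 83
f 83 84 85
f 83 85 75
f 84 72 86
f 84 86 85
f 85 86 87
f 85 87 75
f 86 72 88
f 86 88 87
f 87 88 89
f 87 89 75
f 88 72 90
f 88 90 89
f 89 90 91
f 89 91 75
f 90 72 92
f 90 92 91
f 91 92 93
f 91 93 75
f 92 72 94
f 92 94 93
f 93 94 95
f 93 95 75
f 94 72 96
f 94 96 95
f 95 96 97
f 95 97 75
f 96 72 98
f 96 98 97
f 97 98 99
f 97 99 75
f 98 72 73
f 98 73 99
f 99 73 74
f 99 74 75
f 101 103 100
f 104 101 100
f 100 103 102
f 102 104 100
f 101 107 103
f 105 101 104
f 105 107 101
f 103 107 102
f 106 104 102
f 102 107 106
f 106 105 104
f 107 105 106

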